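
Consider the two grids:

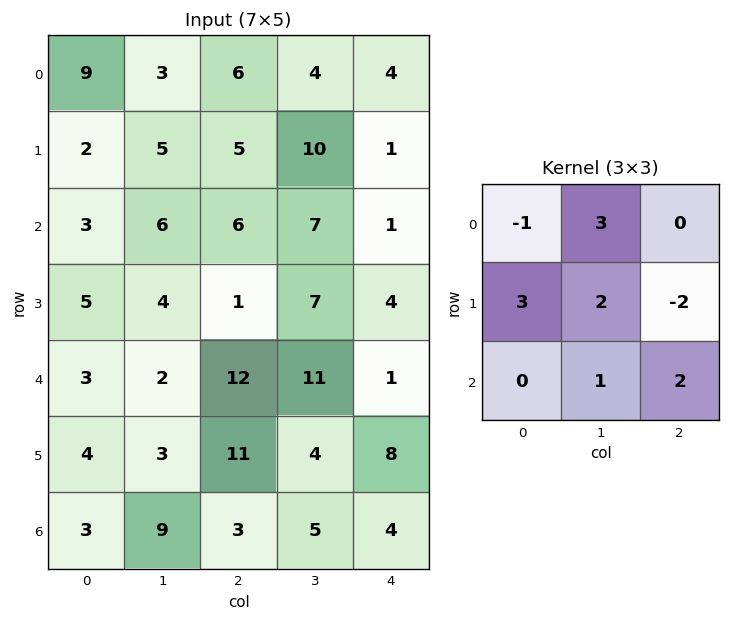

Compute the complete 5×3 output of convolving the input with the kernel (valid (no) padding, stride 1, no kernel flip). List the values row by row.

Output[0,0]: The receptive field on the input at this output position is [9 3 6 / 2 5 5 / 3 6 6]. Elementwise product with the kernel and sum: 9·-1 + 3·3 + 2·3 + 5·2 + 5·-2 + 6·1 + 6·2.
Output[0,1]: The receptive field on the input at this output position is [3 6 4 / 5 5 10 / 6 6 7]. Elementwise product with the kernel and sum: 3·-1 + 6·3 + 5·3 + 5·2 + 10·-2 + 6·1 + 7·2.

24 40 48
28 41 70
62 46 37
21 26 96
14 70 59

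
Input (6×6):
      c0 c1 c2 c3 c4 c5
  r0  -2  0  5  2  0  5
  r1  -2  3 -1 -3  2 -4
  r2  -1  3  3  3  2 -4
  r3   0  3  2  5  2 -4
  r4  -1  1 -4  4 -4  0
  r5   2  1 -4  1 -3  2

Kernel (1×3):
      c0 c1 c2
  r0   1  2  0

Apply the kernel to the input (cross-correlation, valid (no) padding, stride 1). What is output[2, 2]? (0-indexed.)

The receptive field on the input at this output position is [3 3 2]. Elementwise product with the kernel and sum: 3·1 + 3·2.

9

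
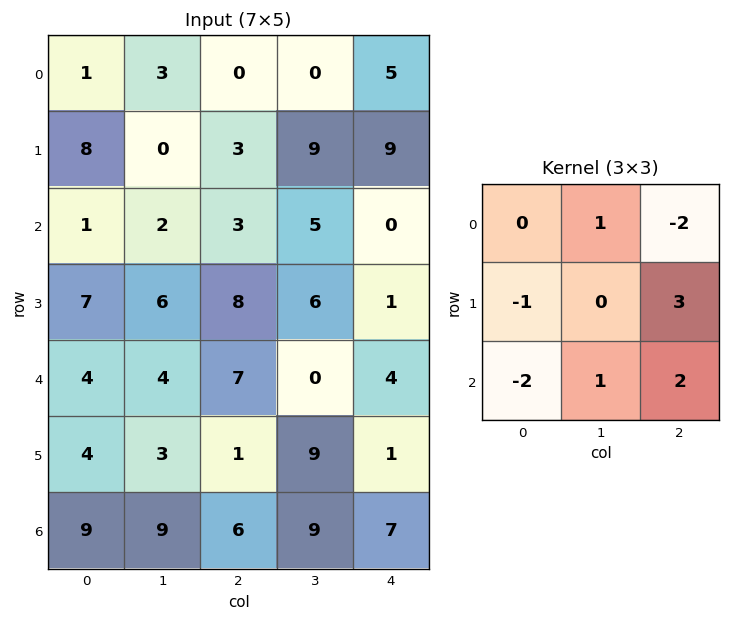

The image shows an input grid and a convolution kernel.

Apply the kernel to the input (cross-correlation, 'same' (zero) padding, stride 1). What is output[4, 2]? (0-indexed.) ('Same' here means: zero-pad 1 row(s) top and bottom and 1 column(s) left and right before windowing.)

5

The receptive field on the zero-padded input at this output position is [6 8 6 / 4 7 0 / 3 1 9]. Elementwise product with the kernel and sum: 8·1 + 6·-2 + 4·-1 + 0·3 + 3·-2 + 1·1 + 9·2.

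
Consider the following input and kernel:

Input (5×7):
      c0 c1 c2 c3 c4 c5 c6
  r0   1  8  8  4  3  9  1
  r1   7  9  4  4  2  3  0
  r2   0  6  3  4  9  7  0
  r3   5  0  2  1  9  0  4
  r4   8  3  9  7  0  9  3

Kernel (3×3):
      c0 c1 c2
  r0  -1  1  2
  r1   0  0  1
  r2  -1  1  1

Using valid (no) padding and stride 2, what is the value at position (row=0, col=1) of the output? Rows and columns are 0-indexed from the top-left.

The receptive field on the input at this output position is [8 4 3 / 4 4 2 / 3 4 9]. Elementwise product with the kernel and sum: 8·-1 + 4·1 + 3·2 + 2·1 + 3·-1 + 4·1 + 9·1.

14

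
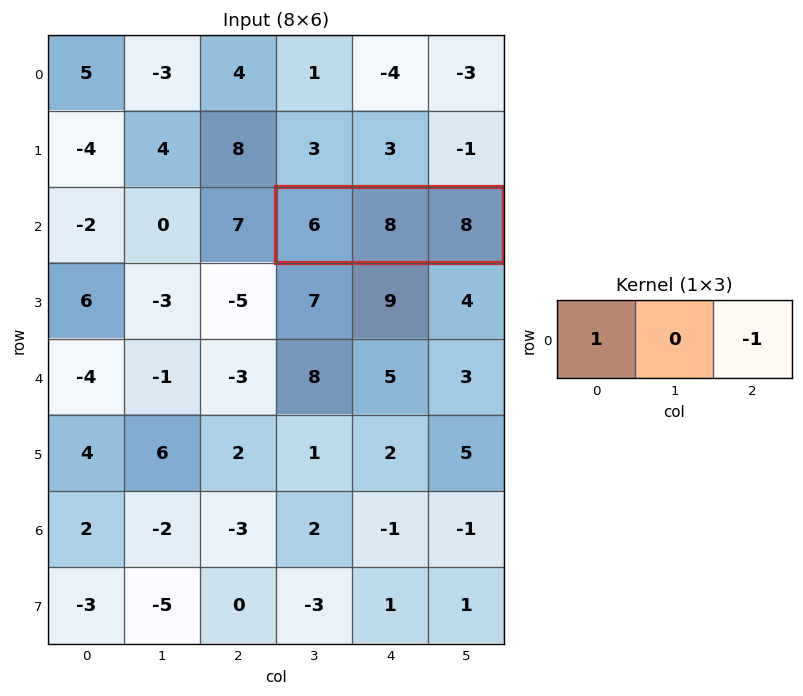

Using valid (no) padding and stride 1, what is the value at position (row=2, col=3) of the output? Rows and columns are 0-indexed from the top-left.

-2

The receptive field on the input at this output position is [6 8 8]. Elementwise product with the kernel and sum: 6·1 + 8·-1.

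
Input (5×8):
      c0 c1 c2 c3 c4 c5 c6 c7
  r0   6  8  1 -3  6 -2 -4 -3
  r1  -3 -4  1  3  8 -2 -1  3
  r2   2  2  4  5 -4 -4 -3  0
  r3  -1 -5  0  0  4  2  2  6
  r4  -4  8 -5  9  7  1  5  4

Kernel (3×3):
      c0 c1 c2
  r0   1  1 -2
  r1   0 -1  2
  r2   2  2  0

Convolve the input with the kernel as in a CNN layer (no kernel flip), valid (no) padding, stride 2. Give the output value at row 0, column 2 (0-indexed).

-4

The receptive field on the input at this output position is [6 -2 -4 / 8 -2 -1 / -4 -4 -3]. Elementwise product with the kernel and sum: 6·1 + -2·1 + -4·-2 + -2·-1 + -1·2 + -4·2 + -4·2.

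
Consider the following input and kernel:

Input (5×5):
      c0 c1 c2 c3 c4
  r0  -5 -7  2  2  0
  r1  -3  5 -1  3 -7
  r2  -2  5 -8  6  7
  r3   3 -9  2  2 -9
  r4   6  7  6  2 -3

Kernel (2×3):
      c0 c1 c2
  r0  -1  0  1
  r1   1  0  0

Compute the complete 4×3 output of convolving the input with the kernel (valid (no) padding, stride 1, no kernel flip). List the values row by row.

4 14 -3
0 3 -14
-3 -8 17
5 18 -5

Output[0,0]: The receptive field on the input at this output position is [-5 -7 2 / -3 5 -1]. Elementwise product with the kernel and sum: -5·-1 + 2·1 + -3·1.
Output[0,1]: The receptive field on the input at this output position is [-7 2 2 / 5 -1 3]. Elementwise product with the kernel and sum: -7·-1 + 2·1 + 5·1.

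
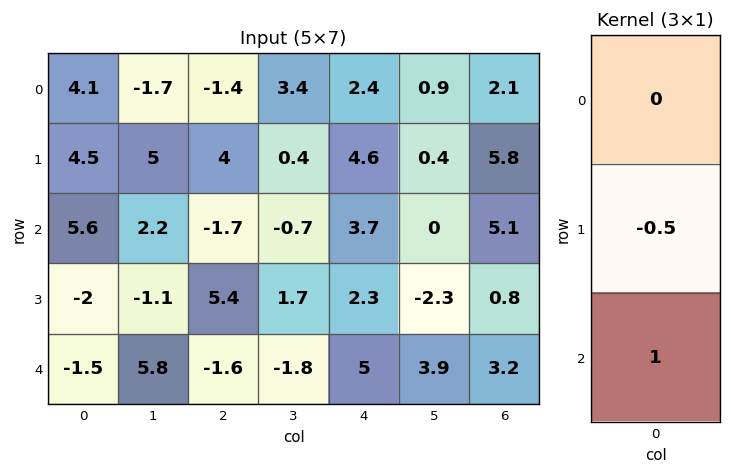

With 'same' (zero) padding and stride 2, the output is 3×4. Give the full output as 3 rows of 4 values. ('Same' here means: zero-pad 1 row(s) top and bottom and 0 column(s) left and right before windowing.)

Output[0,0]: The receptive field on the zero-padded input at this output position is [0 / 4.1 / 4.5]. Elementwise product with the kernel and sum: 4.1·-0.5 + 4.5·1.
Output[0,1]: The receptive field on the zero-padded input at this output position is [0 / -1.4 / 4]. Elementwise product with the kernel and sum: -1.4·-0.5 + 4·1.

2.45 4.7 3.4 4.75
-4.8 6.25 0.45 -1.75
0.75 0.8 -2.5 -1.6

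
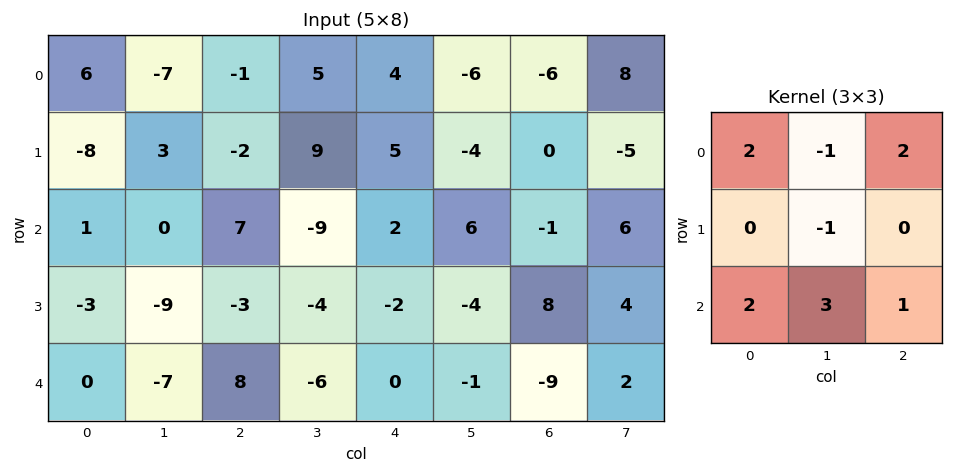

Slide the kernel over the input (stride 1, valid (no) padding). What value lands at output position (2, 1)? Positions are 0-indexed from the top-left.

-18

The receptive field on the input at this output position is [0 7 -9 / -9 -3 -4 / -7 8 -6]. Elementwise product with the kernel and sum: 0·2 + 7·-1 + -9·2 + -3·-1 + -7·2 + 8·3 + -6·1.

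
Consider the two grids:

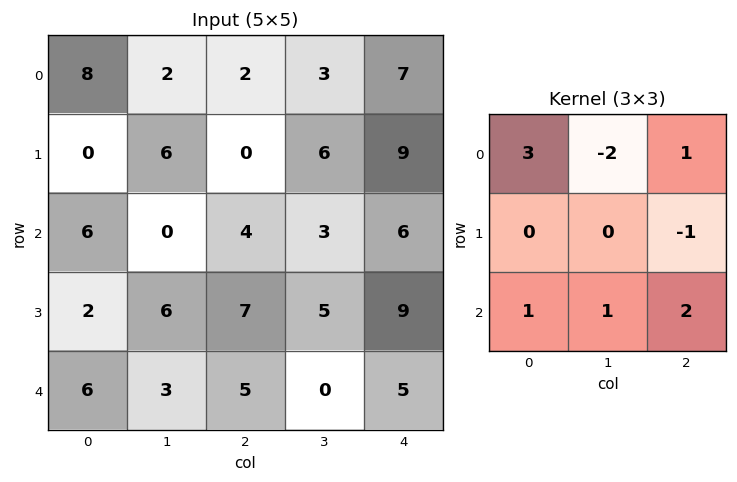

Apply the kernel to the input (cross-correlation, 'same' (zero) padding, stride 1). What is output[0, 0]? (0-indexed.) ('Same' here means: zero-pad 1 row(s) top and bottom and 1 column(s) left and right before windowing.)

The receptive field on the zero-padded input at this output position is [0 0 0 / 0 8 2 / 0 0 6]. Elementwise product with the kernel and sum: 0·3 + 0·-2 + 0·1 + 2·-1 + 0·1 + 0·1 + 6·2.

10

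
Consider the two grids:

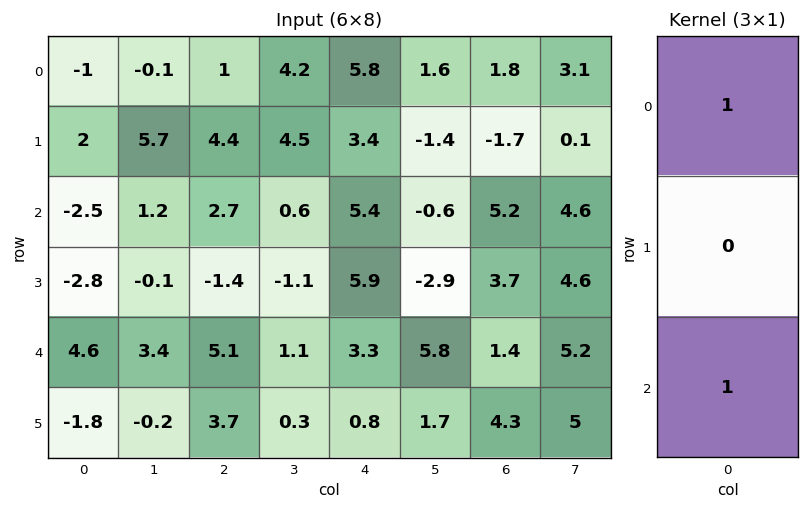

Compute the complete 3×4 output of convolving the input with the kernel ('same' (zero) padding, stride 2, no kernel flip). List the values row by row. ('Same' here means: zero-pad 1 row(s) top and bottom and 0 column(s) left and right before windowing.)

Output[0,0]: The receptive field on the zero-padded input at this output position is [0 / -1 / 2]. Elementwise product with the kernel and sum: 0·1 + 2·1.
Output[0,1]: The receptive field on the zero-padded input at this output position is [0 / 1 / 4.4]. Elementwise product with the kernel and sum: 0·1 + 4.4·1.

2 4.4 3.4 -1.7
-0.8 3 9.3 2
-4.6 2.3 6.7 8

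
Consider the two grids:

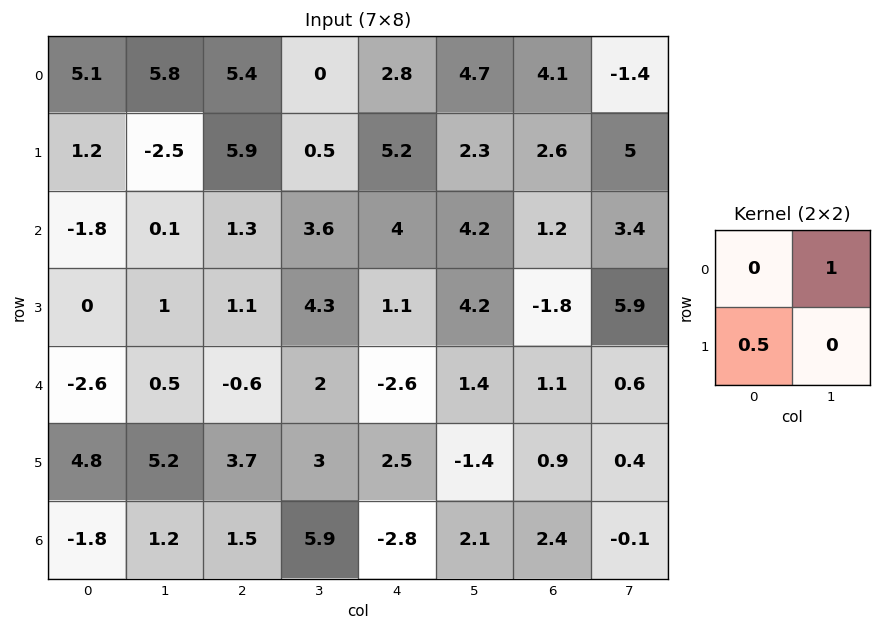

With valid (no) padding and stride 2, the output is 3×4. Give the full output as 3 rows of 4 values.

6.4 2.95 7.3 -0.1
0.1 4.15 4.75 2.5
2.9 3.85 2.65 1.05

Output[0,0]: The receptive field on the input at this output position is [5.1 5.8 / 1.2 -2.5]. Elementwise product with the kernel and sum: 5.8·1 + 1.2·0.5.
Output[0,1]: The receptive field on the input at this output position is [5.4 0 / 5.9 0.5]. Elementwise product with the kernel and sum: 0·1 + 5.9·0.5.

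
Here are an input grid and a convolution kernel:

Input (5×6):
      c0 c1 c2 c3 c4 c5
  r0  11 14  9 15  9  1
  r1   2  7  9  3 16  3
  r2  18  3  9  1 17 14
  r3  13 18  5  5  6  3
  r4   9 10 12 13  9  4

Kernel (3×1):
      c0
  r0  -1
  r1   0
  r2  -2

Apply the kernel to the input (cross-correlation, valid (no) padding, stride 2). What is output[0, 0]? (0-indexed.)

-47

The receptive field on the input at this output position is [11 / 2 / 18]. Elementwise product with the kernel and sum: 11·-1 + 18·-2.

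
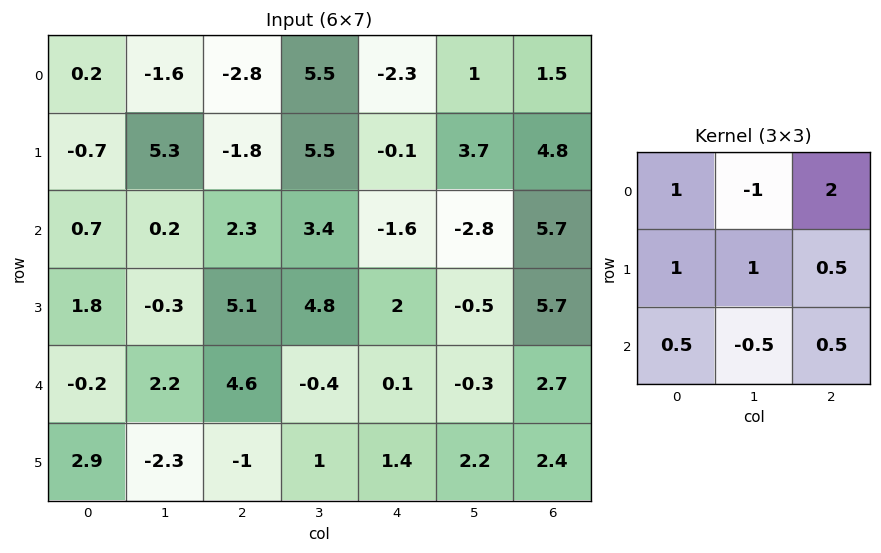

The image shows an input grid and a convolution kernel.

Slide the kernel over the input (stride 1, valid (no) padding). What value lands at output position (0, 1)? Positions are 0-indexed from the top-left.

19.1

The receptive field on the input at this output position is [-1.6 -2.8 5.5 / 5.3 -1.8 5.5 / 0.2 2.3 3.4]. Elementwise product with the kernel and sum: -1.6·1 + -2.8·-1 + 5.5·2 + 5.3·1 + -1.8·1 + 5.5·0.5 + 0.2·0.5 + 2.3·-0.5 + 3.4·0.5.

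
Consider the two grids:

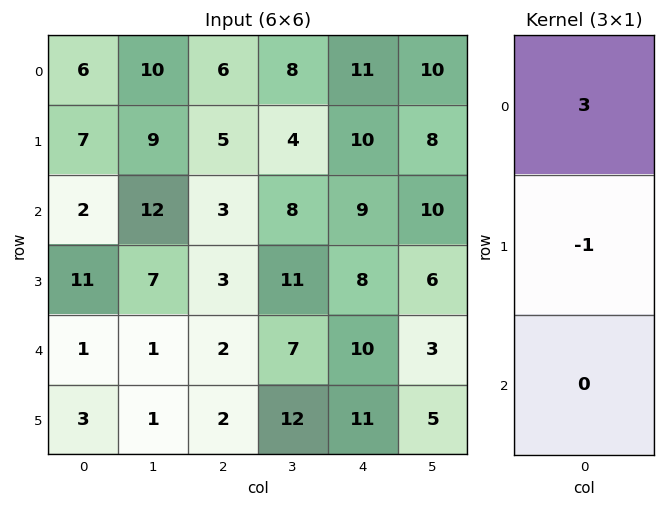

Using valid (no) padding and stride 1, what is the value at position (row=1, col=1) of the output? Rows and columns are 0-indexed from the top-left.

15

The receptive field on the input at this output position is [9 / 12 / 7]. Elementwise product with the kernel and sum: 9·3 + 12·-1.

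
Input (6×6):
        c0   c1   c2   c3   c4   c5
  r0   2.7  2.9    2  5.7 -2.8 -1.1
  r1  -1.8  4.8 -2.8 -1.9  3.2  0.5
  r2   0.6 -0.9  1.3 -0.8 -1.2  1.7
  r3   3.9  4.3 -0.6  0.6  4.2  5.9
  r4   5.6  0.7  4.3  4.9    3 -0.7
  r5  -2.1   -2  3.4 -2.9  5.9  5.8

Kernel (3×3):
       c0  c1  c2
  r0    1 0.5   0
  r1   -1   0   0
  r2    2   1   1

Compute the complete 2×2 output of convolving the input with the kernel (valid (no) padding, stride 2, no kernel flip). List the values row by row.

7.55 8.25
12.45 18

Output[0,0]: The receptive field on the input at this output position is [2.7 2.9 2 / -1.8 4.8 -2.8 / 0.6 -0.9 1.3]. Elementwise product with the kernel and sum: 2.7·1 + 2.9·0.5 + -1.8·-1 + 0.6·2 + -0.9·1 + 1.3·1.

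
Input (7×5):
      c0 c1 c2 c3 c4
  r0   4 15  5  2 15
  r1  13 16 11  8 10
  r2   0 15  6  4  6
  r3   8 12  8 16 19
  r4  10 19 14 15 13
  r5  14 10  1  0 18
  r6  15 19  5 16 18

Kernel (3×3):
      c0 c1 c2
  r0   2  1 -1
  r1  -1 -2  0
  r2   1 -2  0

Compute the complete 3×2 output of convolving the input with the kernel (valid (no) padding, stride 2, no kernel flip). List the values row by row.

Output[0,0]: The receptive field on the input at this output position is [4 15 5 / 13 16 11 / 0 15 6]. Elementwise product with the kernel and sum: 4·2 + 15·1 + 5·-1 + 13·-1 + 16·-2 + 0·1 + 15·-2.
Output[0,1]: The receptive field on the input at this output position is [5 2 15 / 11 8 10 / 6 4 6]. Elementwise product with the kernel and sum: 5·2 + 2·1 + 15·-1 + 11·-1 + 8·-2 + 6·1 + 4·-2.

-57 -32
-51 -46
-32 2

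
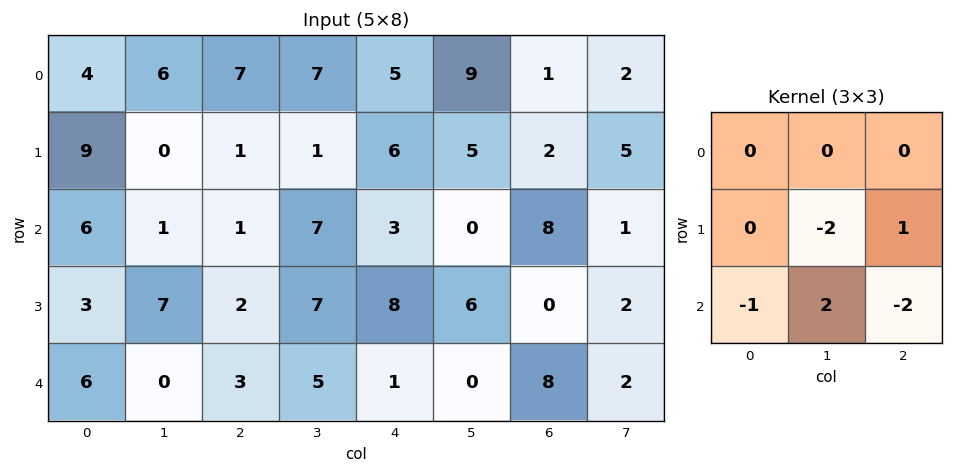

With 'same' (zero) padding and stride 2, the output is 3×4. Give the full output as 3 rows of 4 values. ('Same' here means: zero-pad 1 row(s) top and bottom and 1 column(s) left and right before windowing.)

16 -7 0 -11
-19 -12 -9 -25
-12 -1 -2 -14

Output[0,0]: The receptive field on the zero-padded input at this output position is [0 0 0 / 0 4 6 / 0 9 0]. Elementwise product with the kernel and sum: 4·-2 + 6·1 + 0·-1 + 9·2 + 0·-2.
Output[0,1]: The receptive field on the zero-padded input at this output position is [0 0 0 / 6 7 7 / 0 1 1]. Elementwise product with the kernel and sum: 7·-2 + 7·1 + 0·-1 + 1·2 + 1·-2.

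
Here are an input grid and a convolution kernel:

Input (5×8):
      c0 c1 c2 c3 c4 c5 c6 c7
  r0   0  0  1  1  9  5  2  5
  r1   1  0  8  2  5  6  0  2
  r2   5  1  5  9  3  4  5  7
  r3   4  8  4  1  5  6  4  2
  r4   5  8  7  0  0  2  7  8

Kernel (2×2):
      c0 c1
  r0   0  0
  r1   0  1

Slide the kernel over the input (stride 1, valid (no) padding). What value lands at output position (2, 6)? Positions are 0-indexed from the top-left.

2

The receptive field on the input at this output position is [5 7 / 4 2]. Elementwise product with the kernel and sum: 2·1.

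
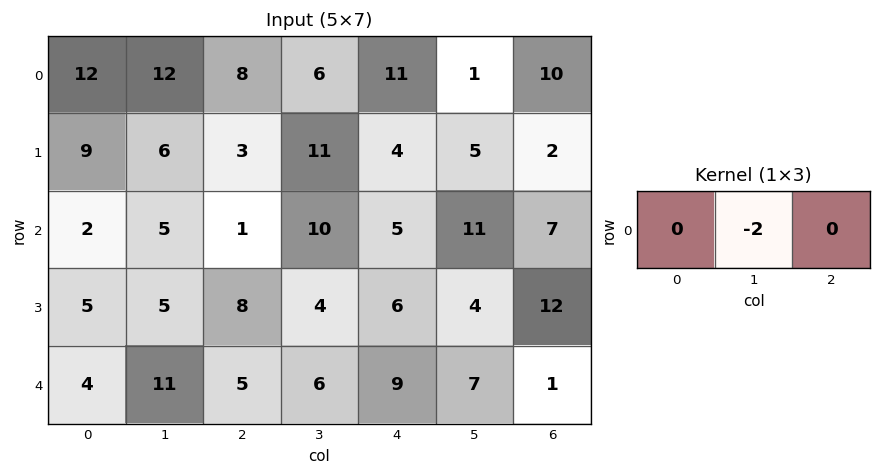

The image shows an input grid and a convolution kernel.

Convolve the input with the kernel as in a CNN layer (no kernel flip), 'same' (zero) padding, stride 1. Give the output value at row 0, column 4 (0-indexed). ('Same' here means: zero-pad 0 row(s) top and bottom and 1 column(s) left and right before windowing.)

The receptive field on the zero-padded input at this output position is [6 11 1]. Elementwise product with the kernel and sum: 11·-2.

-22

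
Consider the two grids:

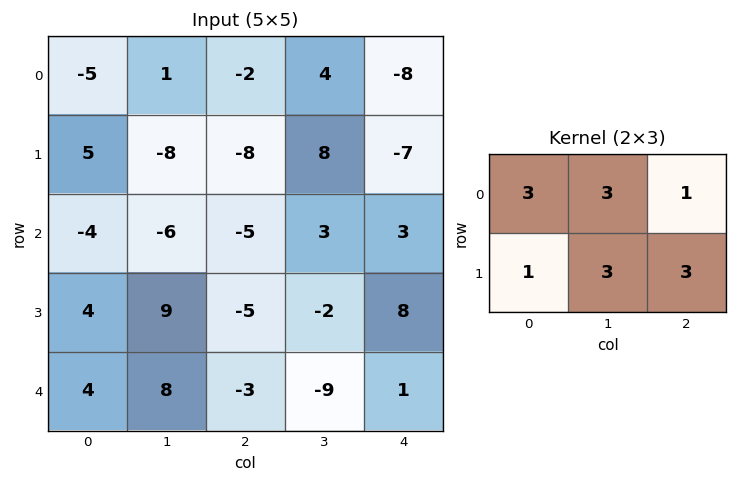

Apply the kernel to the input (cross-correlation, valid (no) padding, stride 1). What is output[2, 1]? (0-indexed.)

-42

The receptive field on the input at this output position is [-6 -5 3 / 9 -5 -2]. Elementwise product with the kernel and sum: -6·3 + -5·3 + 3·1 + 9·1 + -5·3 + -2·3.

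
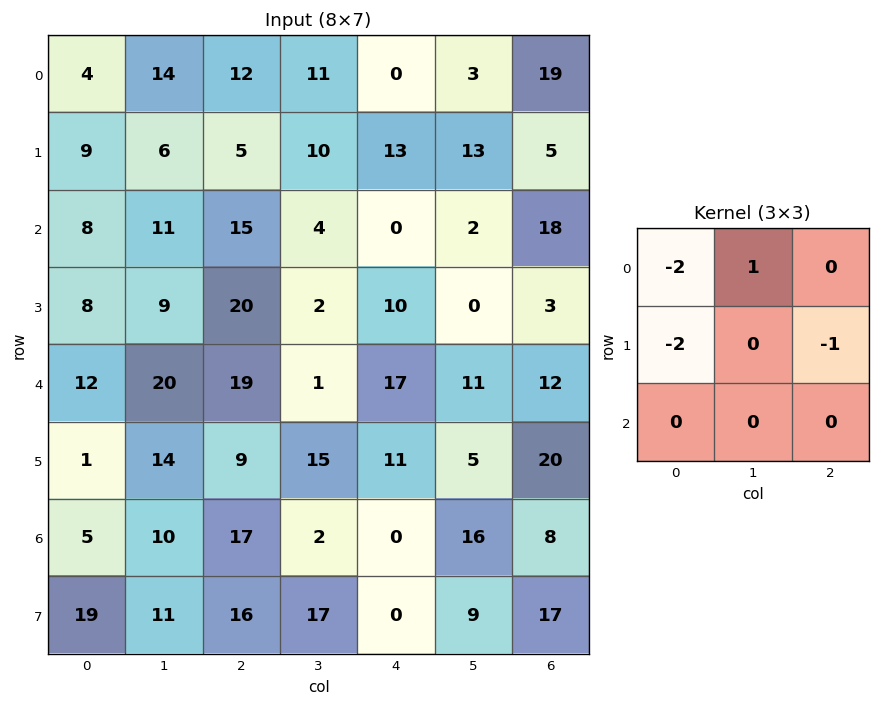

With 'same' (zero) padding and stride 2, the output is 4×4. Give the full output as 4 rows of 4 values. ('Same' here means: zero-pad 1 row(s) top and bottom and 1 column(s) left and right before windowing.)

-14 -39 -25 -6
-2 -33 -17 -25
-12 -39 -7 -19
-9 -41 -39 -22

Output[0,0]: The receptive field on the zero-padded input at this output position is [0 0 0 / 0 4 14 / 0 9 6]. Elementwise product with the kernel and sum: 0·-2 + 0·1 + 0·-2 + 14·-1.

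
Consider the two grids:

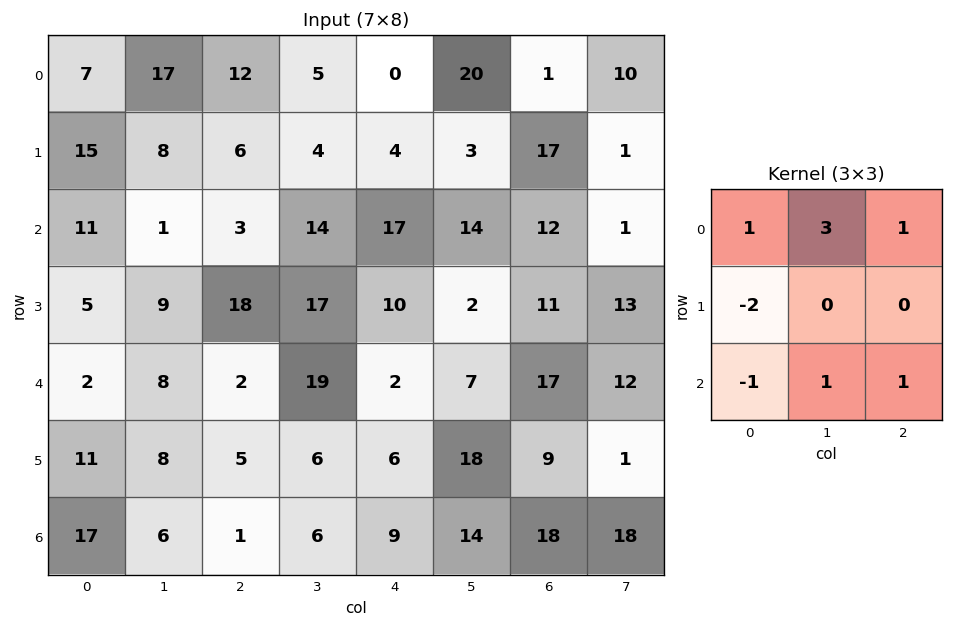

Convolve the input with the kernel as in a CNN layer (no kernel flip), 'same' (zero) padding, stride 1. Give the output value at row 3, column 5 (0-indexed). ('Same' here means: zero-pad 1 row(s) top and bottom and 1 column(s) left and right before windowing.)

73

The receptive field on the zero-padded input at this output position is [17 14 12 / 10 2 11 / 2 7 17]. Elementwise product with the kernel and sum: 17·1 + 14·3 + 12·1 + 10·-2 + 2·-1 + 7·1 + 17·1.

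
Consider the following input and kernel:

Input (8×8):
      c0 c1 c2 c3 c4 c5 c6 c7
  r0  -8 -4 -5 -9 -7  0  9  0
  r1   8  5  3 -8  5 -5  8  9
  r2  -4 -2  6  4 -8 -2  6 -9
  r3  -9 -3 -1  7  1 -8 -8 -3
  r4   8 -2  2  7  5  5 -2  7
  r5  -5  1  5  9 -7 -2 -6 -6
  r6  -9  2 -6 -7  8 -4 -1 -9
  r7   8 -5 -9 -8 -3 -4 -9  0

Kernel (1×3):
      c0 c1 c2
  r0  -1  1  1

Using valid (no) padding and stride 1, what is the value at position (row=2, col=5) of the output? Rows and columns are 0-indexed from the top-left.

-1

The receptive field on the input at this output position is [-2 6 -9]. Elementwise product with the kernel and sum: -2·-1 + 6·1 + -9·1.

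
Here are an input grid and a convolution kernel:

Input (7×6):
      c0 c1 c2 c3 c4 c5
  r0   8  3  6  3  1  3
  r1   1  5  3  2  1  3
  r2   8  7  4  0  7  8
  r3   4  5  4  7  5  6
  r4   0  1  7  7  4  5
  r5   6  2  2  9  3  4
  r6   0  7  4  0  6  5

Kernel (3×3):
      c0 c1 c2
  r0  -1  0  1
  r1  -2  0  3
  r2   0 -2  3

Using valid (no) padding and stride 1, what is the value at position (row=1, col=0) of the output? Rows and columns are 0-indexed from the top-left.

The receptive field on the input at this output position is [1 5 3 / 8 7 4 / 4 5 4]. Elementwise product with the kernel and sum: 1·-1 + 3·1 + 8·-2 + 4·3 + 5·-2 + 4·3.

0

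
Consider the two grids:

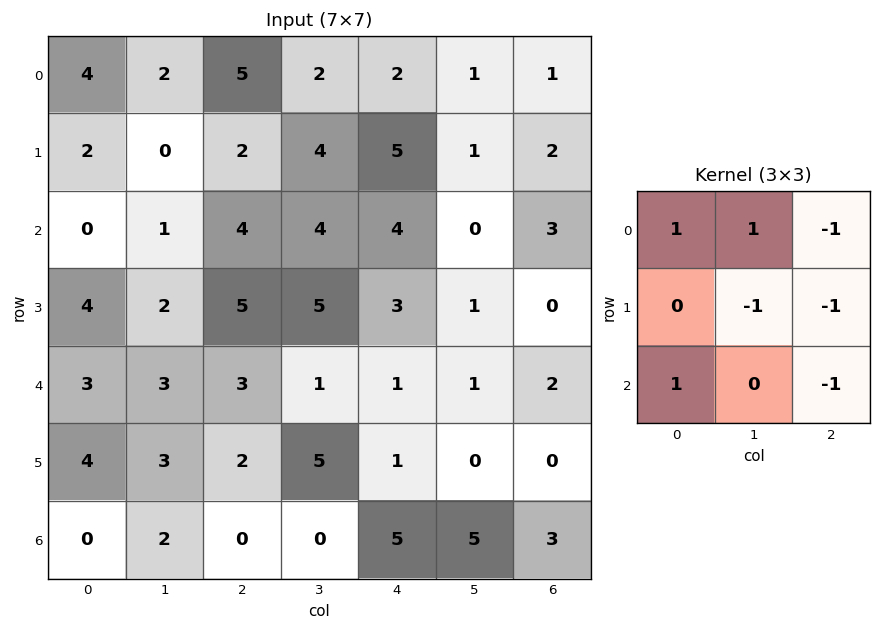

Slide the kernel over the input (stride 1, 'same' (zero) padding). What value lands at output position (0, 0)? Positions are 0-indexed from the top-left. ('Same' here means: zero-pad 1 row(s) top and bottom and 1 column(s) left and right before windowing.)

-6

The receptive field on the zero-padded input at this output position is [0 0 0 / 0 4 2 / 0 2 0]. Elementwise product with the kernel and sum: 0·1 + 0·1 + 0·-1 + 4·-1 + 2·-1 + 0·1 + 0·-1.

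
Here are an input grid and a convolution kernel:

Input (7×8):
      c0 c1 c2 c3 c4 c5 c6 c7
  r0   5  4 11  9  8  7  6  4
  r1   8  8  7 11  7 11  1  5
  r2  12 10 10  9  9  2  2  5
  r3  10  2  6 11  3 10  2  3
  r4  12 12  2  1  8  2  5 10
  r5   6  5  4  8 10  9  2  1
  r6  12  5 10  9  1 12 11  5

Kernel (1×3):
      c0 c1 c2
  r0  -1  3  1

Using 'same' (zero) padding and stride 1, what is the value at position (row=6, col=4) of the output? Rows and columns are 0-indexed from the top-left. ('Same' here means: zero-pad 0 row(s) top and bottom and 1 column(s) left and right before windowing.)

The receptive field on the zero-padded input at this output position is [9 1 12]. Elementwise product with the kernel and sum: 9·-1 + 1·3 + 12·1.

6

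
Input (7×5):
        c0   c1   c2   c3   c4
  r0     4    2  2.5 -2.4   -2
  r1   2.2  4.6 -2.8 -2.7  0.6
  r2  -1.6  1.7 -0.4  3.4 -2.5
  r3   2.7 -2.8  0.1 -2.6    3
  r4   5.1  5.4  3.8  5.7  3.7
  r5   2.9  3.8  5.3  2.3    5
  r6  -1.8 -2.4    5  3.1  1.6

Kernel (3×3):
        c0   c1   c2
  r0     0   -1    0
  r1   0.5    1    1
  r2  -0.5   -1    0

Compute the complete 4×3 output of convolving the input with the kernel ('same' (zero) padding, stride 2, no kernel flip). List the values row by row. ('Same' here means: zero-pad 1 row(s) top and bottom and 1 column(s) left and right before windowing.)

Output[0,0]: The receptive field on the zero-padded input at this output position is [0 0 0 / 0 4 2 / 0 2.2 4.6]. Elementwise product with the kernel and sum: 0·-1 + 0·0.5 + 4·1 + 2·1 + 0·-0.5 + 2.2·-1.
Output[0,1]: The receptive field on the zero-padded input at this output position is [0 0 0 / 2 2.5 -2.4 / 4.6 -2.8 -2.7]. Elementwise product with the kernel and sum: 0·-1 + 2·0.5 + 2.5·1 + -2.4·1 + 4.6·-0.5 + -2.8·-1.

3.8 1.6 -2.45
-4.8 7.95 -3.1
4.9 4.9 -2.6
-7.1 1.6 -1.85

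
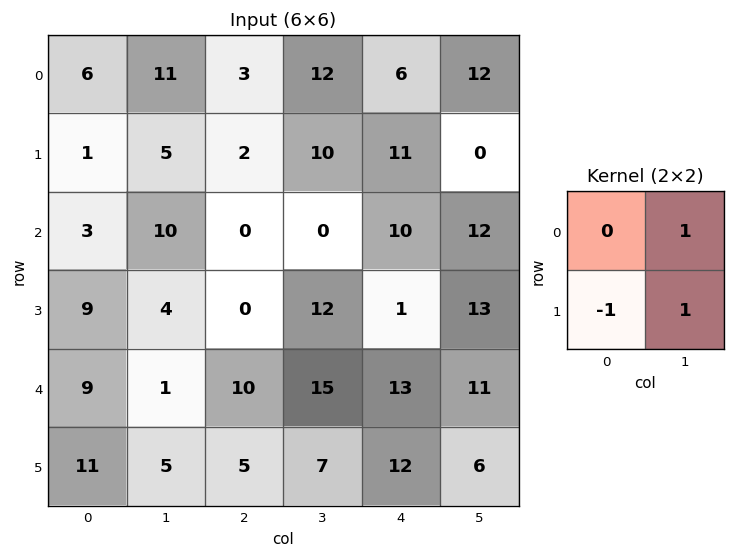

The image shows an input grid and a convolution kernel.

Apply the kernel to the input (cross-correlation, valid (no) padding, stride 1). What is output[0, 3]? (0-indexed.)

7

The receptive field on the input at this output position is [12 6 / 10 11]. Elementwise product with the kernel and sum: 6·1 + 10·-1 + 11·1.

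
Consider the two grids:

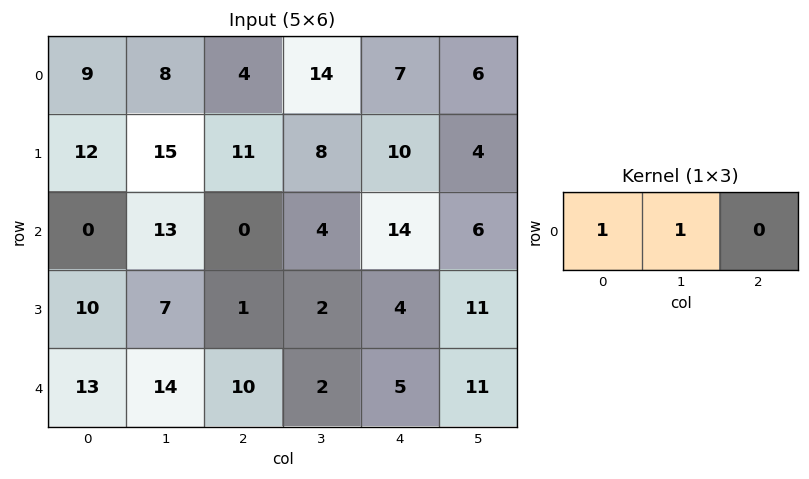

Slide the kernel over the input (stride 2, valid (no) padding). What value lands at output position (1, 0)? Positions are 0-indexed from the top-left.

13

The receptive field on the input at this output position is [0 13 0]. Elementwise product with the kernel and sum: 0·1 + 13·1.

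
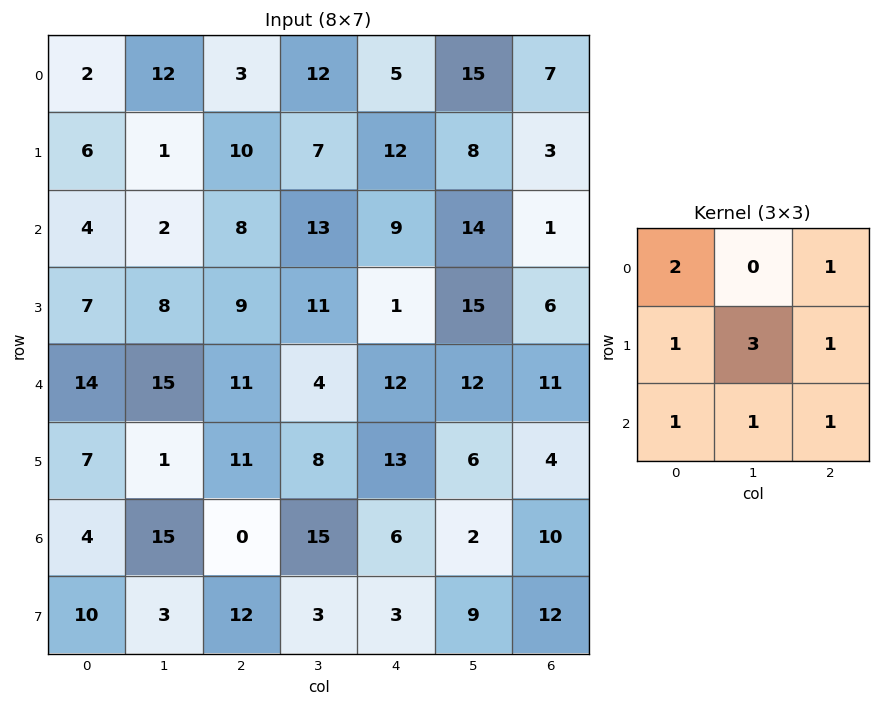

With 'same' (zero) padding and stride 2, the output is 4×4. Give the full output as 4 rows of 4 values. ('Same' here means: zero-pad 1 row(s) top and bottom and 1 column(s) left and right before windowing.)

Output[0,0]: The receptive field on the zero-padded input at this output position is [0 0 0 / 0 2 12 / 0 6 1]. Elementwise product with the kernel and sum: 0·2 + 0·1 + 0·1 + 2·3 + 12·1 + 0·1 + 6·1 + 1·1.
Output[0,1]: The receptive field on the zero-padded input at this output position is [0 0 0 / 12 3 12 / 1 10 7]. Elementwise product with the kernel and sum: 0·2 + 0·1 + 12·1 + 3·3 + 12·1 + 1·1 + 10·1 + 7·1.

25 51 69 47
30 76 103 54
73 99 116 85
41 58 72 65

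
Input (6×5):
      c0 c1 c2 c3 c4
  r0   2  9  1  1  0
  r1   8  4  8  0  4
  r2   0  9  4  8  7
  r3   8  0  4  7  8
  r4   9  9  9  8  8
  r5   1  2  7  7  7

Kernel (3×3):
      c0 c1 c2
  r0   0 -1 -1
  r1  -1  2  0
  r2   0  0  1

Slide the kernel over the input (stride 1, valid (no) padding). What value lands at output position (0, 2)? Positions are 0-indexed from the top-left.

The receptive field on the input at this output position is [1 1 0 / 8 0 4 / 4 8 7]. Elementwise product with the kernel and sum: 1·-1 + 0·-1 + 8·-1 + 0·2 + 7·1.

-2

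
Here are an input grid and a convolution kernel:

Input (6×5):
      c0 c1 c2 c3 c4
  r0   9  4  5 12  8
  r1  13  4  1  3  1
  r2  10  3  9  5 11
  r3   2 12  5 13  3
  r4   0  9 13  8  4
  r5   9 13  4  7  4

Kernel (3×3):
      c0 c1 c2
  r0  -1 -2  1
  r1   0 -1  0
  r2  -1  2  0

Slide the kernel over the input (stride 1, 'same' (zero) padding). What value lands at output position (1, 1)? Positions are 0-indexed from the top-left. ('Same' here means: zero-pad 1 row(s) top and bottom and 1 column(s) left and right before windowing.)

The receptive field on the zero-padded input at this output position is [9 4 5 / 13 4 1 / 10 3 9]. Elementwise product with the kernel and sum: 9·-1 + 4·-2 + 5·1 + 4·-1 + 10·-1 + 3·2.

-20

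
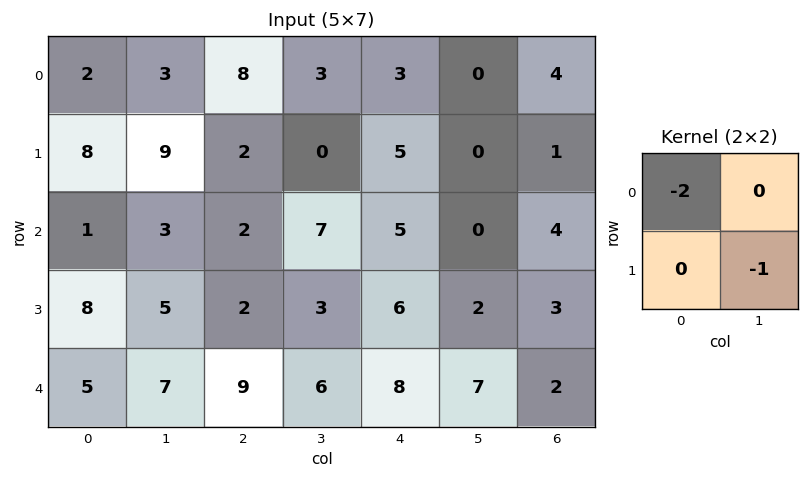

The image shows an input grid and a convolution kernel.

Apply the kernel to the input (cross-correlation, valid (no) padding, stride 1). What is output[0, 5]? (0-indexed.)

-1

The receptive field on the input at this output position is [0 4 / 0 1]. Elementwise product with the kernel and sum: 0·-2 + 1·-1.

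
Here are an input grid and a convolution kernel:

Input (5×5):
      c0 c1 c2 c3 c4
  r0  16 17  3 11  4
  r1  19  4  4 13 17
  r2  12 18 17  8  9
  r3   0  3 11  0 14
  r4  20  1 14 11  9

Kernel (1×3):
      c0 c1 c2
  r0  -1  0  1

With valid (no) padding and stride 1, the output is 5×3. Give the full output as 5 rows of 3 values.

Output[0,0]: The receptive field on the input at this output position is [16 17 3]. Elementwise product with the kernel and sum: 16·-1 + 3·1.

-13 -6 1
-15 9 13
5 -10 -8
11 -3 3
-6 10 -5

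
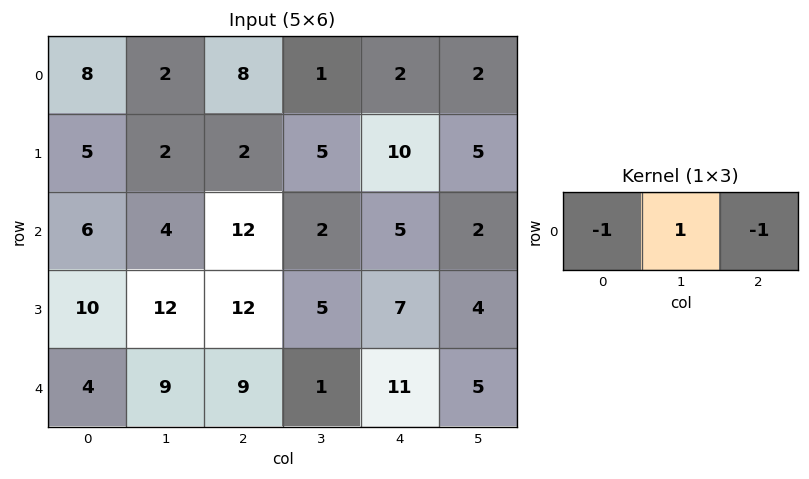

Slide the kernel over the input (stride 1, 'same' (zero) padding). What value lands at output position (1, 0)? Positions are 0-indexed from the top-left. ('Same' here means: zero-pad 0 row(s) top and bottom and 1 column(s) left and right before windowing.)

The receptive field on the zero-padded input at this output position is [0 5 2]. Elementwise product with the kernel and sum: 0·-1 + 5·1 + 2·-1.

3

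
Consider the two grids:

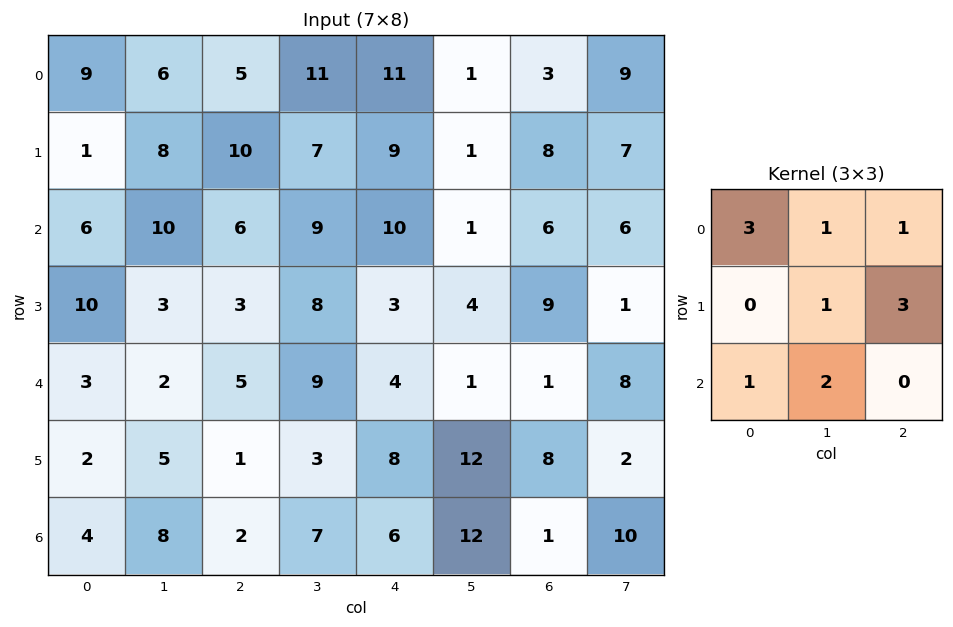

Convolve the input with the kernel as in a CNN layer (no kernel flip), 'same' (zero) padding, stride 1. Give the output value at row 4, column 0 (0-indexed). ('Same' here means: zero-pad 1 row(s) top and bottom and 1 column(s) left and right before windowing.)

The receptive field on the zero-padded input at this output position is [0 10 3 / 0 3 2 / 0 2 5]. Elementwise product with the kernel and sum: 0·3 + 10·1 + 3·1 + 3·1 + 2·3 + 0·1 + 2·2.

26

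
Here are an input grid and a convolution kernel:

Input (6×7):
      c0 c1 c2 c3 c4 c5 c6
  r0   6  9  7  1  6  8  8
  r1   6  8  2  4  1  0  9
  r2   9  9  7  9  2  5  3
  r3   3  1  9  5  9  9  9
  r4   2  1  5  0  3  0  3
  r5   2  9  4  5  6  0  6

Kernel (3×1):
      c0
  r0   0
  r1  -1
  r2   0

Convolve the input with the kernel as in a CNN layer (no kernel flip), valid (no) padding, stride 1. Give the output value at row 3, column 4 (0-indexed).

The receptive field on the input at this output position is [9 / 3 / 6]. Elementwise product with the kernel and sum: 3·-1.

-3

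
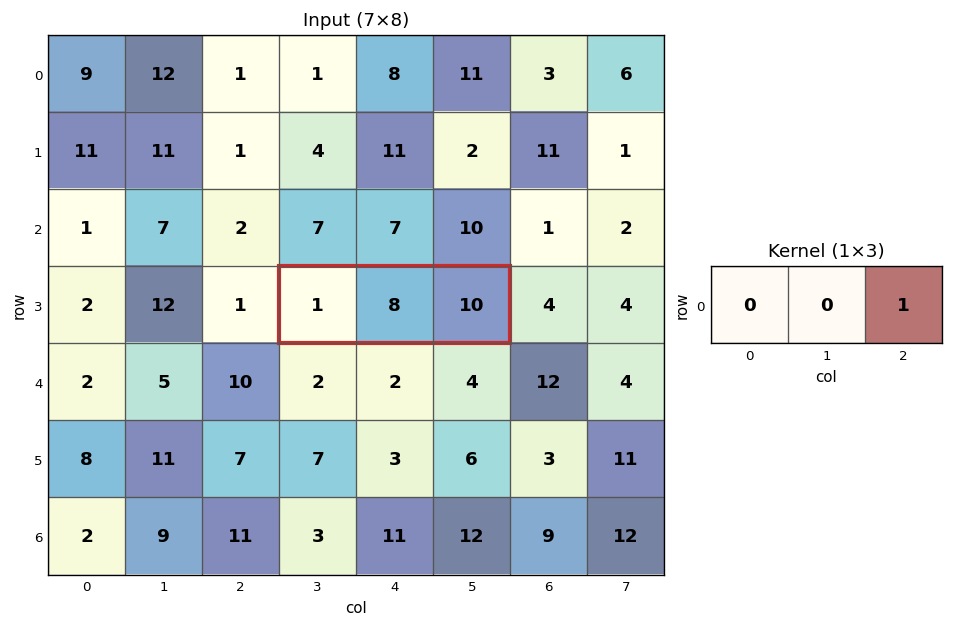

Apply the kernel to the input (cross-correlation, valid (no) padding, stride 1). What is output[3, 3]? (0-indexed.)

10

The receptive field on the input at this output position is [1 8 10]. Elementwise product with the kernel and sum: 10·1.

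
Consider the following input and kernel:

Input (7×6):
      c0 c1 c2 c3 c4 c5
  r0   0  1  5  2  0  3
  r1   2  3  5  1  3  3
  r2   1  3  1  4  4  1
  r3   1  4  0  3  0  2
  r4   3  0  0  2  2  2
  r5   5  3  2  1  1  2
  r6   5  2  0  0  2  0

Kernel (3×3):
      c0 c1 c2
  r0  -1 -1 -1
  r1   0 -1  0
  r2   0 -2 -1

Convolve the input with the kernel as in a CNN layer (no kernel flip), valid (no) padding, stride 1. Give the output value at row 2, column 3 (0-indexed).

The receptive field on the input at this output position is [4 4 1 / 3 0 2 / 2 2 2]. Elementwise product with the kernel and sum: 4·-1 + 4·-1 + 1·-1 + 0·-1 + 2·-2 + 2·-1.

-15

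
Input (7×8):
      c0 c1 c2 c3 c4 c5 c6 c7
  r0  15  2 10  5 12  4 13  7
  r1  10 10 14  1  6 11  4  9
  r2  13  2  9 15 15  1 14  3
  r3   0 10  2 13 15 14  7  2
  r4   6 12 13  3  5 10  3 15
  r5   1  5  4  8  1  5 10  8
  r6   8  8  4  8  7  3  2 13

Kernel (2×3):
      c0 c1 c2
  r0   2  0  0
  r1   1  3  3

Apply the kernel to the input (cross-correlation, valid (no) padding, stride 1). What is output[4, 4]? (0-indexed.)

56

The receptive field on the input at this output position is [5 10 3 / 1 5 10]. Elementwise product with the kernel and sum: 5·2 + 1·1 + 5·3 + 10·3.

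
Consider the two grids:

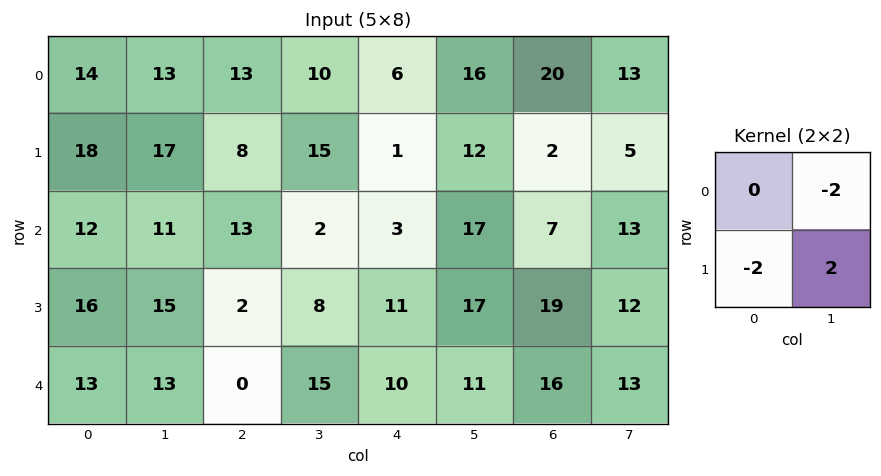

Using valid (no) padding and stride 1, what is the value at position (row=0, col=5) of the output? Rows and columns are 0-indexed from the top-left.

-60

The receptive field on the input at this output position is [16 20 / 12 2]. Elementwise product with the kernel and sum: 20·-2 + 12·-2 + 2·2.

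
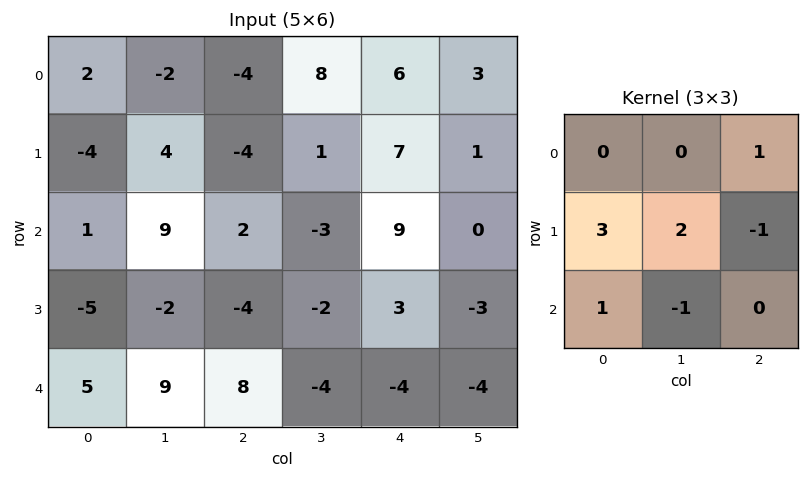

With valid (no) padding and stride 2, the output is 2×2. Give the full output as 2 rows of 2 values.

Output[0,0]: The receptive field on the input at this output position is [2 -2 -4 / -4 4 -4 / 1 9 2]. Elementwise product with the kernel and sum: -4·1 + -4·3 + 4·2 + -4·-1 + 1·1 + 9·-1.

-12 -6
-17 2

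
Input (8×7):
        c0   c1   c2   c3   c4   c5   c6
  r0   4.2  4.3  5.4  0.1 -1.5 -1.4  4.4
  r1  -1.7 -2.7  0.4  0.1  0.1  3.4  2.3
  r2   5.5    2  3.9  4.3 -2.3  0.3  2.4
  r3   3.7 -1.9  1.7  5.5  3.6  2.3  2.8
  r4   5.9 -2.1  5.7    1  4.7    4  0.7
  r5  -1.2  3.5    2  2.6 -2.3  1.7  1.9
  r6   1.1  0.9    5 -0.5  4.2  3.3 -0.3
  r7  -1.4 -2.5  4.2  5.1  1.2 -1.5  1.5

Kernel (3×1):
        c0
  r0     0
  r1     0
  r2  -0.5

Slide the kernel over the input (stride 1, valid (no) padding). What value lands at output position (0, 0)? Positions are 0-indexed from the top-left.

-2.75

The receptive field on the input at this output position is [4.2 / -1.7 / 5.5]. Elementwise product with the kernel and sum: 5.5·-0.5.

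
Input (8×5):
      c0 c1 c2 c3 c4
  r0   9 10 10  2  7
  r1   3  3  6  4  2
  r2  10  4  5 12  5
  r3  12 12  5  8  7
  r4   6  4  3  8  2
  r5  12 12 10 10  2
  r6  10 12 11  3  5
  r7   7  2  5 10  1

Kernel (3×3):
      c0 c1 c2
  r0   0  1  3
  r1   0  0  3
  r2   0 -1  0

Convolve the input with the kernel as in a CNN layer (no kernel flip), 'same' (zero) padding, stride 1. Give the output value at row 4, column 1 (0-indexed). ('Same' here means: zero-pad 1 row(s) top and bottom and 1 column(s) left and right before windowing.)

24

The receptive field on the zero-padded input at this output position is [12 12 5 / 6 4 3 / 12 12 10]. Elementwise product with the kernel and sum: 12·1 + 5·3 + 3·3 + 12·-1.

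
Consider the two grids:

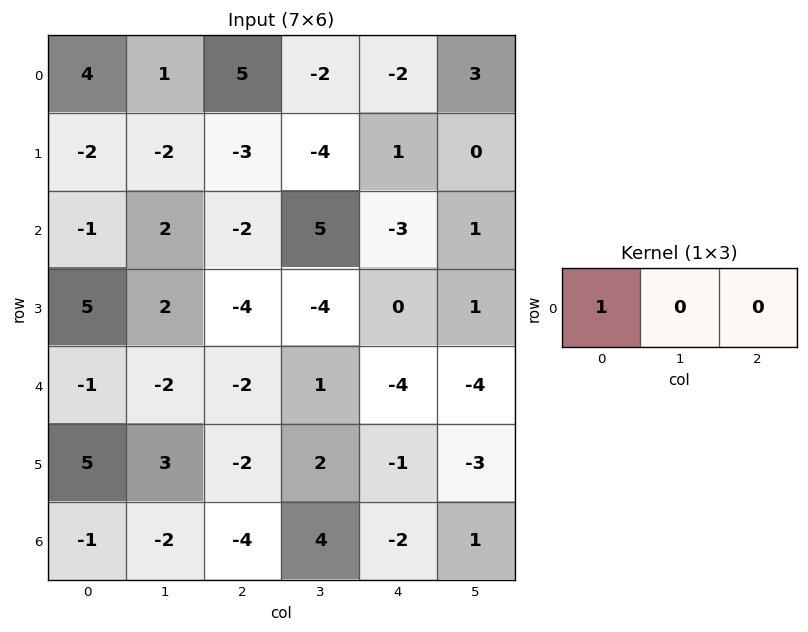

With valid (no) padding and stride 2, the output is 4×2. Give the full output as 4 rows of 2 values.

4 5
-1 -2
-1 -2
-1 -4

Output[0,0]: The receptive field on the input at this output position is [4 1 5]. Elementwise product with the kernel and sum: 4·1.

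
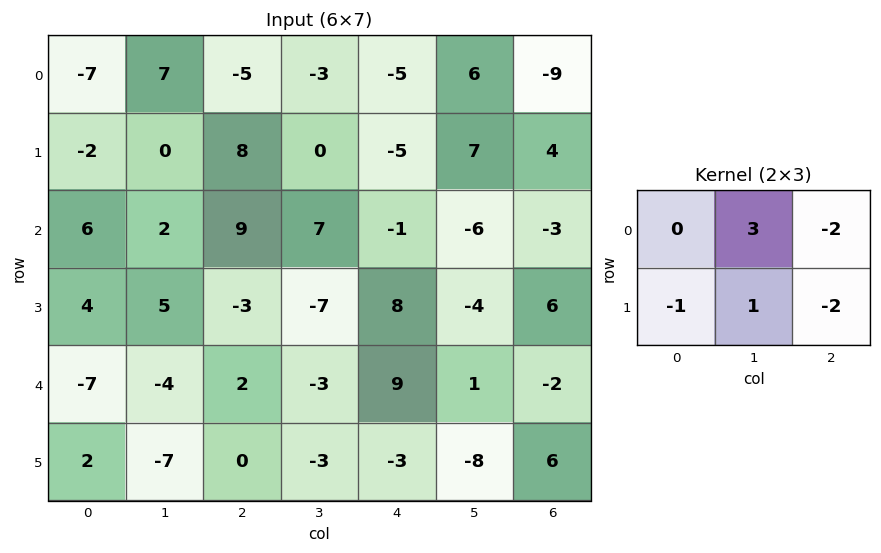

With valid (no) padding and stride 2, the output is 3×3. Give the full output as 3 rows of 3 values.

17 3 40
-5 3 -36
-25 -24 -10

Output[0,0]: The receptive field on the input at this output position is [-7 7 -5 / -2 0 8]. Elementwise product with the kernel and sum: 7·3 + -5·-2 + -2·-1 + 0·1 + 8·-2.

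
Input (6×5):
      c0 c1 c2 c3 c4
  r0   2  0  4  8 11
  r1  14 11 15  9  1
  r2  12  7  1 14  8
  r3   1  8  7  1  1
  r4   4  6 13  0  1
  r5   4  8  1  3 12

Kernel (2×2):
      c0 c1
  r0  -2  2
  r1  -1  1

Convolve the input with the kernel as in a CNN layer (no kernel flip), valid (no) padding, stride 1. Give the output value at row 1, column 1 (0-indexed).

The receptive field on the input at this output position is [11 15 / 7 1]. Elementwise product with the kernel and sum: 11·-2 + 15·2 + 7·-1 + 1·1.

2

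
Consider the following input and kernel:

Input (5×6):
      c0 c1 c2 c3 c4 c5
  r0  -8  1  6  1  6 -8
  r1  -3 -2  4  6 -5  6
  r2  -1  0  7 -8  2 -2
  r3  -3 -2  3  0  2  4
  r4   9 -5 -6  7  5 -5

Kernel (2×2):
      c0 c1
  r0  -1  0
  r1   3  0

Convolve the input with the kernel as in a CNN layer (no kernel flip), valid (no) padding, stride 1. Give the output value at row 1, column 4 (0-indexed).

The receptive field on the input at this output position is [-5 6 / 2 -2]. Elementwise product with the kernel and sum: -5·-1 + 2·3.

11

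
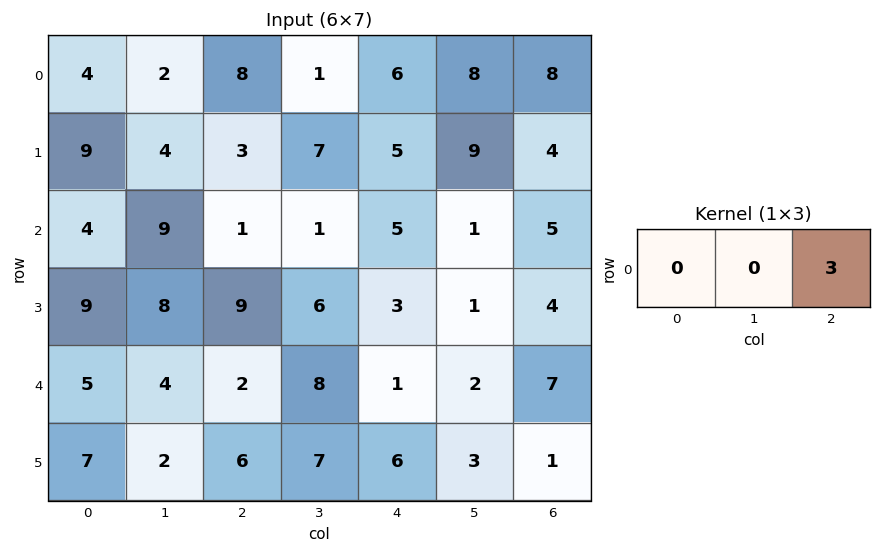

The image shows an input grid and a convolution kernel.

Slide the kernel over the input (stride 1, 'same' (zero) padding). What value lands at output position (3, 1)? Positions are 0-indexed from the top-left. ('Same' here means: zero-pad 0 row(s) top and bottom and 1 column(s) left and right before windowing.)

The receptive field on the zero-padded input at this output position is [9 8 9]. Elementwise product with the kernel and sum: 9·3.

27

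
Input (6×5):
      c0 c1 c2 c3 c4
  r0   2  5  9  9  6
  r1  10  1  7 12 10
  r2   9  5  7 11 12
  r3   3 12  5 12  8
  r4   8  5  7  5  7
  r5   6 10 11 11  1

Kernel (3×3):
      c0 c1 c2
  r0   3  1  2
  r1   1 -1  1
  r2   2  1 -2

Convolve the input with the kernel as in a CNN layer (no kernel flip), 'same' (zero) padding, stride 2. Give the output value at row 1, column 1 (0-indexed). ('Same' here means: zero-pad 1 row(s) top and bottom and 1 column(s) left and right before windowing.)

The receptive field on the zero-padded input at this output position is [1 7 12 / 5 7 11 / 12 5 12]. Elementwise product with the kernel and sum: 1·3 + 7·1 + 12·2 + 5·1 + 7·-1 + 11·1 + 12·2 + 5·1 + 12·-2.

48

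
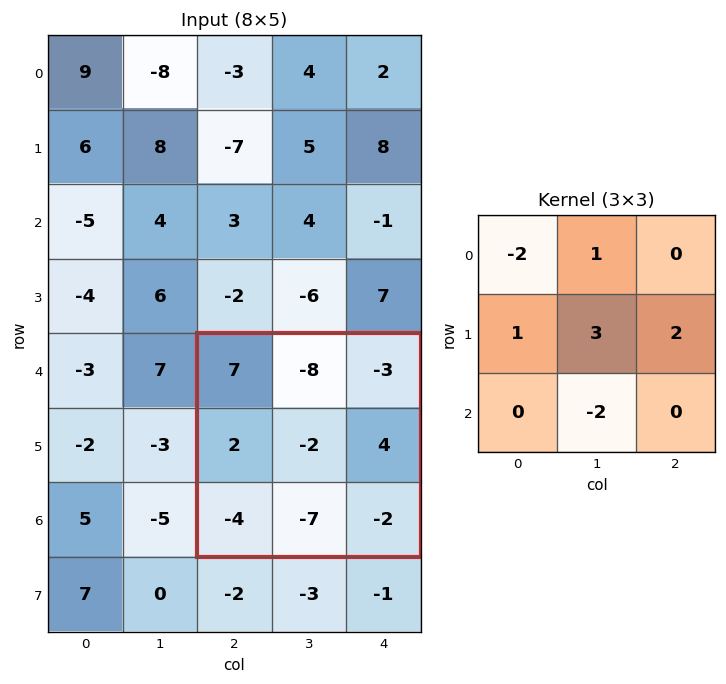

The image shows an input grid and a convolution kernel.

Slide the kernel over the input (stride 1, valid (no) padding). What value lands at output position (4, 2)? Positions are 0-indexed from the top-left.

The receptive field on the input at this output position is [7 -8 -3 / 2 -2 4 / -4 -7 -2]. Elementwise product with the kernel and sum: 7·-2 + -8·1 + 2·1 + -2·3 + 4·2 + -7·-2.

-4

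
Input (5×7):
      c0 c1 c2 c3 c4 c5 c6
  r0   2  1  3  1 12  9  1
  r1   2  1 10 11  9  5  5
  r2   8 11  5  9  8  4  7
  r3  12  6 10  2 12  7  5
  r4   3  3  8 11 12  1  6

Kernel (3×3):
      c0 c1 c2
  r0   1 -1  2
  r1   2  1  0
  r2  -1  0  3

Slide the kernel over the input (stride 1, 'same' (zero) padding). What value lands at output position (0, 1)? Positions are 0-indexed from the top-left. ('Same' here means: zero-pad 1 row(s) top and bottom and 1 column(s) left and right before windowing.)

33

The receptive field on the zero-padded input at this output position is [0 0 0 / 2 1 3 / 2 1 10]. Elementwise product with the kernel and sum: 0·1 + 0·-1 + 0·2 + 2·2 + 1·1 + 2·-1 + 10·3.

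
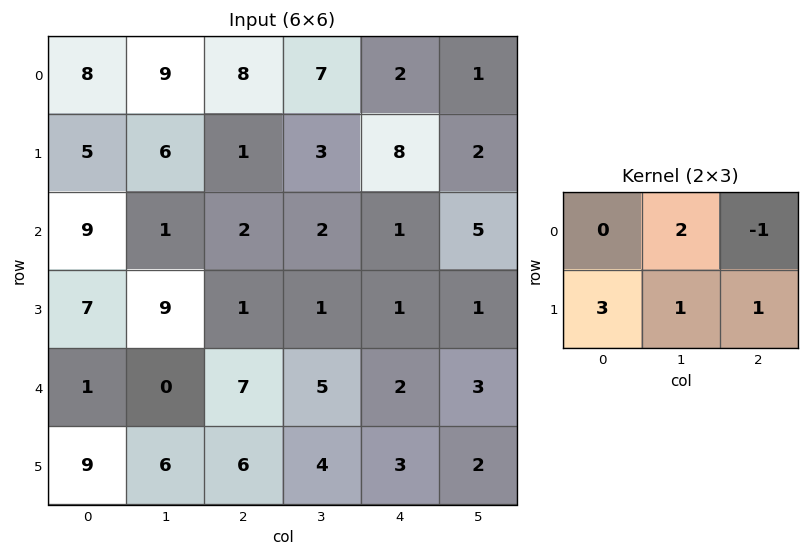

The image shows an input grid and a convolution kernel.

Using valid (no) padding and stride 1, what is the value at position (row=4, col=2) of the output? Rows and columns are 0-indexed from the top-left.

The receptive field on the input at this output position is [7 5 2 / 6 4 3]. Elementwise product with the kernel and sum: 5·2 + 2·-1 + 6·3 + 4·1 + 3·1.

33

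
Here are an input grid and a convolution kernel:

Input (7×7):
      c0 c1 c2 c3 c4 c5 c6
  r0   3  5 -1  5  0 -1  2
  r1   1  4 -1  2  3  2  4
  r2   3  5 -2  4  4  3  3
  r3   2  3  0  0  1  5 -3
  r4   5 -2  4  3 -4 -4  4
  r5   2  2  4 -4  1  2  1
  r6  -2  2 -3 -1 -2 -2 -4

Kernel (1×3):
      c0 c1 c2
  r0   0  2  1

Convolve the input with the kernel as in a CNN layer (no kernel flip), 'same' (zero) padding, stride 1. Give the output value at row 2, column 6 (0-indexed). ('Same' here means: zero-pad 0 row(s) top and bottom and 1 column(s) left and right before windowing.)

The receptive field on the zero-padded input at this output position is [3 3 0]. Elementwise product with the kernel and sum: 3·2 + 0·1.

6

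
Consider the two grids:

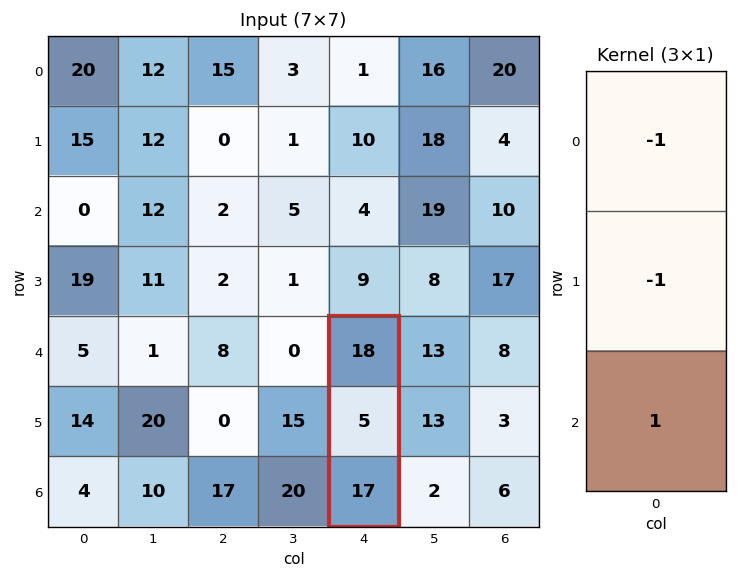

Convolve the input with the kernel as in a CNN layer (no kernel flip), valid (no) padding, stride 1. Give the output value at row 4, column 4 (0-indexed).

The receptive field on the input at this output position is [18 / 5 / 17]. Elementwise product with the kernel and sum: 18·-1 + 5·-1 + 17·1.

-6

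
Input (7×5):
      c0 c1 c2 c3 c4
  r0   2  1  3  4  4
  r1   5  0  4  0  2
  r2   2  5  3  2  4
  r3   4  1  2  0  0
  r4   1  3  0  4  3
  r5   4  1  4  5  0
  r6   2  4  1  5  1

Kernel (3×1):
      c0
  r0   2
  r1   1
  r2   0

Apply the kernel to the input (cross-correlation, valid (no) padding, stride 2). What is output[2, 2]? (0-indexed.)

6

The receptive field on the input at this output position is [3 / 0 / 1]. Elementwise product with the kernel and sum: 3·2 + 0·1.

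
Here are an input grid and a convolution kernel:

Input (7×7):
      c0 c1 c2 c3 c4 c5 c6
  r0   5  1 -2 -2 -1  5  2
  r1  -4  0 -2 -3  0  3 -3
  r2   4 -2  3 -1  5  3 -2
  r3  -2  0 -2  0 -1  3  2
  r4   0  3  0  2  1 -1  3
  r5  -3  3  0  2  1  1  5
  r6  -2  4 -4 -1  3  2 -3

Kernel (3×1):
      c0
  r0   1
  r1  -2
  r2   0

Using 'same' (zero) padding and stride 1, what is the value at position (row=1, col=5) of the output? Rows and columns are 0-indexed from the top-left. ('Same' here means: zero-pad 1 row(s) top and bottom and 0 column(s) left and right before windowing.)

The receptive field on the zero-padded input at this output position is [5 / 3 / 3]. Elementwise product with the kernel and sum: 5·1 + 3·-2.

-1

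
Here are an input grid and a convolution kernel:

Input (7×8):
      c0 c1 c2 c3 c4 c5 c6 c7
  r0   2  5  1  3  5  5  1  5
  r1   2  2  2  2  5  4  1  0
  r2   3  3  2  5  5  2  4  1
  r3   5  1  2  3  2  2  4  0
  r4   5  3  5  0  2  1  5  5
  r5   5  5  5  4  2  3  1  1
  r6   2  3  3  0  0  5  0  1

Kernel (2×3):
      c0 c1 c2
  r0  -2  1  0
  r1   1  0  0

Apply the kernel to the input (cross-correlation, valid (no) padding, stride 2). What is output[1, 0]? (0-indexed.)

2

The receptive field on the input at this output position is [3 3 2 / 5 1 2]. Elementwise product with the kernel and sum: 3·-2 + 3·1 + 5·1.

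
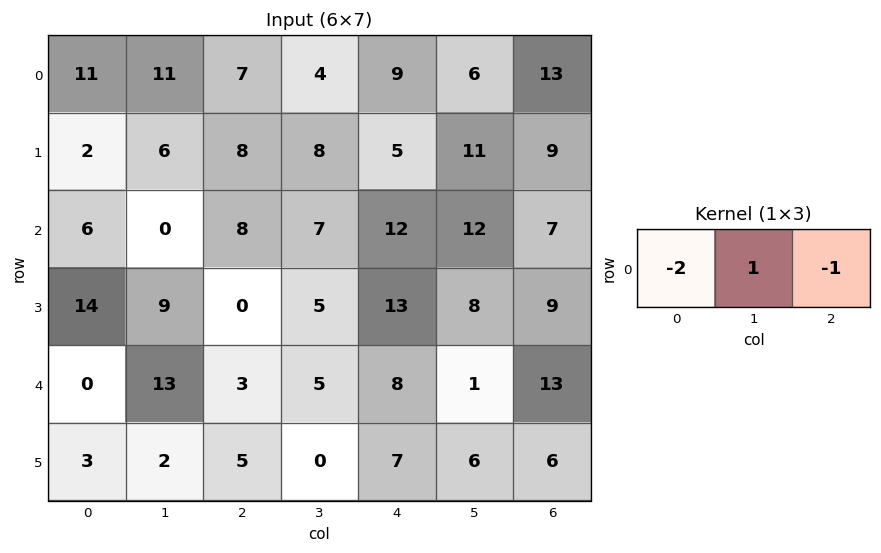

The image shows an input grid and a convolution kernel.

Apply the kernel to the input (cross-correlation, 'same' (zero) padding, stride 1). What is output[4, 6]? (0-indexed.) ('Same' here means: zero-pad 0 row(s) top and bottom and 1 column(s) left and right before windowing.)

The receptive field on the zero-padded input at this output position is [1 13 0]. Elementwise product with the kernel and sum: 1·-2 + 13·1 + 0·-1.

11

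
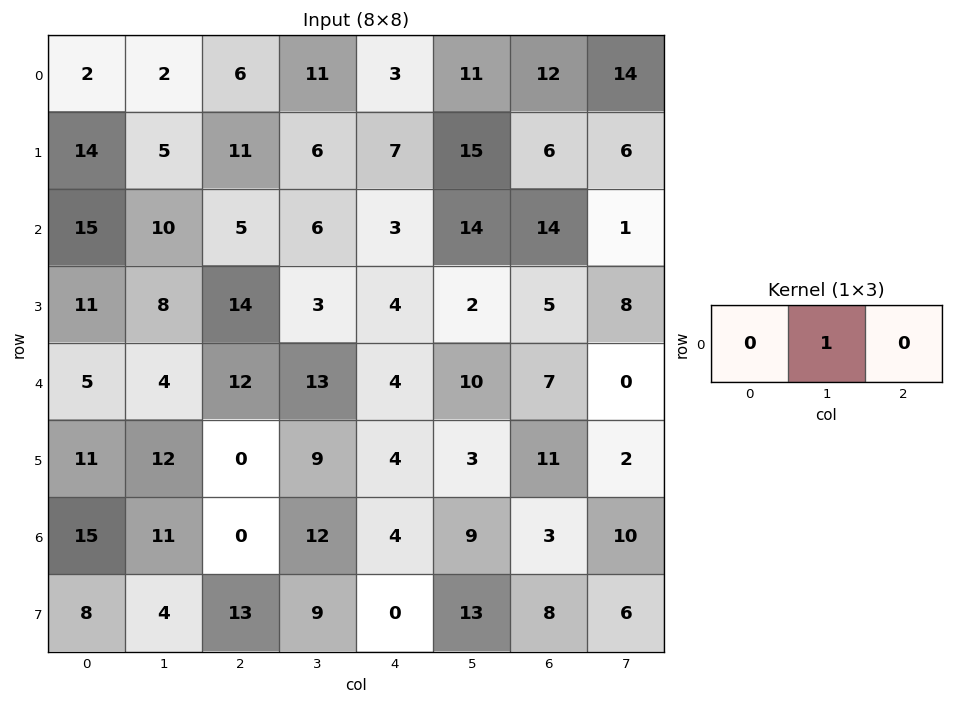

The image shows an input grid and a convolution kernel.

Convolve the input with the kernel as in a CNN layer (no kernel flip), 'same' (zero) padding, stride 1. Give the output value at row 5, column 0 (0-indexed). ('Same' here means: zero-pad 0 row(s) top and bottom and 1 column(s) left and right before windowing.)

11

The receptive field on the zero-padded input at this output position is [0 11 12]. Elementwise product with the kernel and sum: 11·1.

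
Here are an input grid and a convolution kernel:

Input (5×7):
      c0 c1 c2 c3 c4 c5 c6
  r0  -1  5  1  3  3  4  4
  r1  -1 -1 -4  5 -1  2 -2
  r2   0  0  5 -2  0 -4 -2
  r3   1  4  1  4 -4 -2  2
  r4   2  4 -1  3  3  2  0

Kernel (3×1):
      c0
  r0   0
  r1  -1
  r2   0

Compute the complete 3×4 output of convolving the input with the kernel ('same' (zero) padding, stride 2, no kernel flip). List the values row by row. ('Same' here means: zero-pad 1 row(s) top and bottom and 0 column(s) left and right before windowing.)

Output[0,0]: The receptive field on the zero-padded input at this output position is [0 / -1 / -1]. Elementwise product with the kernel and sum: -1·-1.
Output[0,1]: The receptive field on the zero-padded input at this output position is [0 / 1 / -4]. Elementwise product with the kernel and sum: 1·-1.

1 -1 -3 -4
0 -5 0 2
-2 1 -3 0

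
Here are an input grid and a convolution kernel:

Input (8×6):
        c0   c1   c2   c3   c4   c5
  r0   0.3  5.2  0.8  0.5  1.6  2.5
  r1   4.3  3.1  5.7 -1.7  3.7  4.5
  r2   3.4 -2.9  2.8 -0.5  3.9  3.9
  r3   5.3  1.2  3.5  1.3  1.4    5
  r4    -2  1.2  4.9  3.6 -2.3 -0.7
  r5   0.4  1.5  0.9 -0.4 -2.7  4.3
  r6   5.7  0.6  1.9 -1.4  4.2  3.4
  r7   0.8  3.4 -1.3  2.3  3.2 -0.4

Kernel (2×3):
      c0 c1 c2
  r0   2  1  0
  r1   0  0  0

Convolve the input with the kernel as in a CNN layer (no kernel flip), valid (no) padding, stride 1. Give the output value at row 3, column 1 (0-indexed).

The receptive field on the input at this output position is [1.2 3.5 1.3 / 1.2 4.9 3.6]. Elementwise product with the kernel and sum: 1.2·2 + 3.5·1.

5.9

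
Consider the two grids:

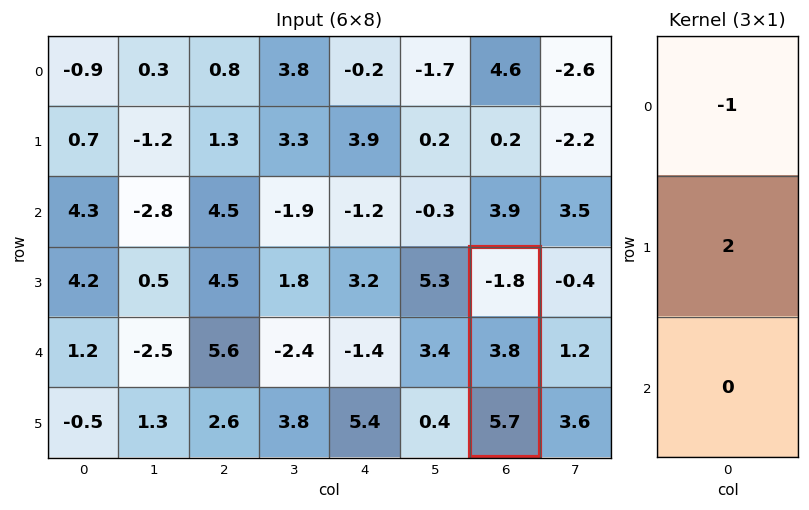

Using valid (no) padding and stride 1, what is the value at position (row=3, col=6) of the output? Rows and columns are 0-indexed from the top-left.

The receptive field on the input at this output position is [-1.8 / 3.8 / 5.7]. Elementwise product with the kernel and sum: -1.8·-1 + 3.8·2.

9.4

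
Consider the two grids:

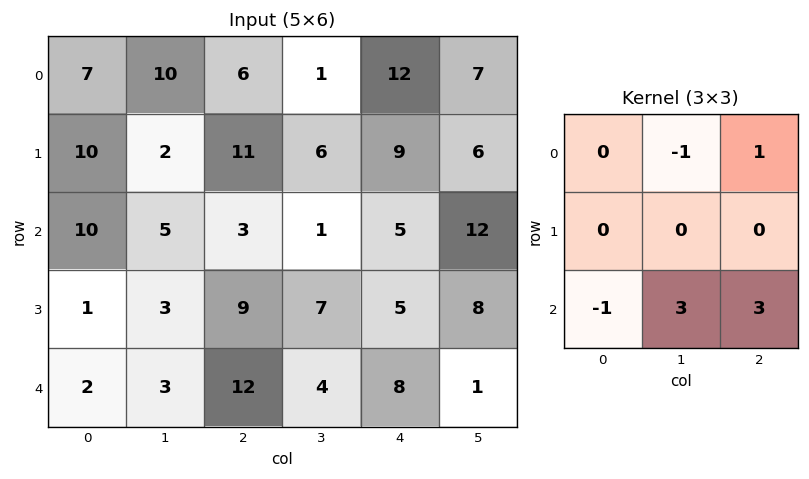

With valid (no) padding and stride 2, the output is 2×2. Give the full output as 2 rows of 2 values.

10 26
41 28

Output[0,0]: The receptive field on the input at this output position is [7 10 6 / 10 2 11 / 10 5 3]. Elementwise product with the kernel and sum: 10·-1 + 6·1 + 10·-1 + 5·3 + 3·3.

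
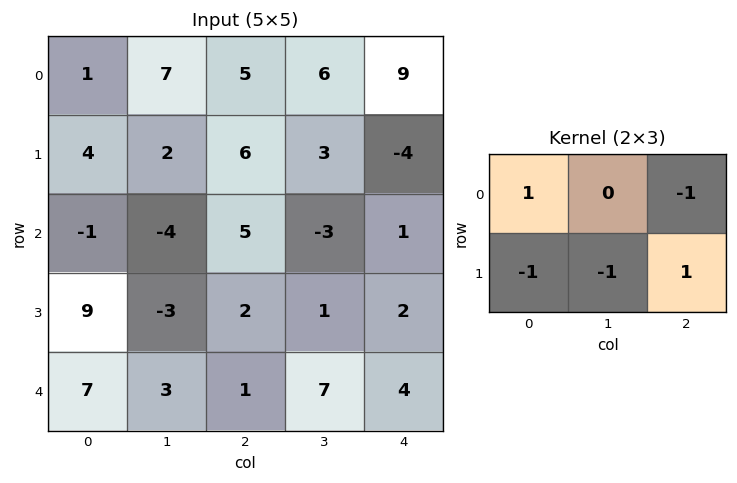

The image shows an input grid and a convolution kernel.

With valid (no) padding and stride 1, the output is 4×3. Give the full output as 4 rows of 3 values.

-4 -4 -17
8 -5 9
-10 1 3
-2 -1 -4

Output[0,0]: The receptive field on the input at this output position is [1 7 5 / 4 2 6]. Elementwise product with the kernel and sum: 1·1 + 5·-1 + 4·-1 + 2·-1 + 6·1.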